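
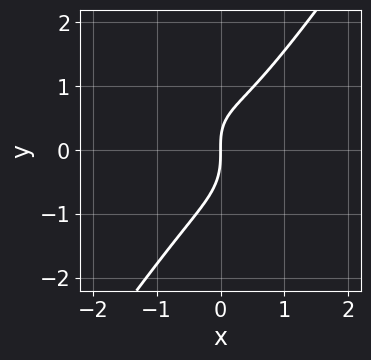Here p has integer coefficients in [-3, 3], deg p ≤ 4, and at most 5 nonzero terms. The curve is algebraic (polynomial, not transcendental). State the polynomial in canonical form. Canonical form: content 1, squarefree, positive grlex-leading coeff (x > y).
1. deg p = 3. The shape is more complex than any degree-2 curve.
2. Observable constraints: it crosses the y-axis at the gridline y = 0; one x-axis crossing is at x = 0.
3. The integer polynomial consistent with all of this is the stated p.

3*x^3 + 2*x^2*y - 2*y^3 - x*y + 3*x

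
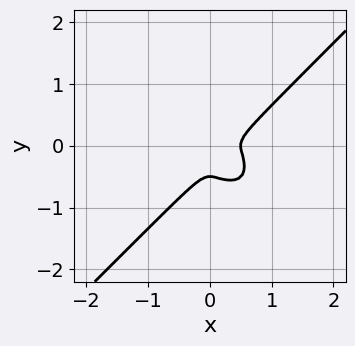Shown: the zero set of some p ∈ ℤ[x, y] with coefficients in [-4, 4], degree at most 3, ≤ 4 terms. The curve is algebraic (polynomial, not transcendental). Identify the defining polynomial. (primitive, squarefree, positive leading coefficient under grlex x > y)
The degree is 3 — no degree-2 curve has this shape.
The integer polynomial consistent with all of this is the stated p.

2*x^3 - 2*y^3 - x^2 - y^2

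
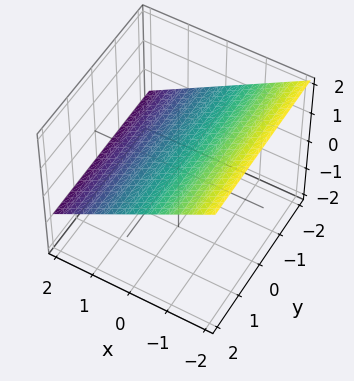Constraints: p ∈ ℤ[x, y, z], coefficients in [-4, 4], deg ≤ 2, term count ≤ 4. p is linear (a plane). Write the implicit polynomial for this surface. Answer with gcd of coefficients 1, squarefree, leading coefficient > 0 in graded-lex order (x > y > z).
2*x + 3*z - 2

First, deg p = 1.
Next, from the visible intercepts: it meets the x-axis at x = 1 (among the integer gridlines); no y-intercept at any integer in the box.
Finally, putting this together gives p.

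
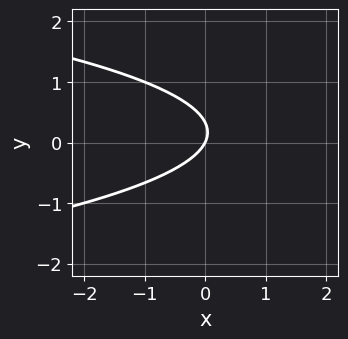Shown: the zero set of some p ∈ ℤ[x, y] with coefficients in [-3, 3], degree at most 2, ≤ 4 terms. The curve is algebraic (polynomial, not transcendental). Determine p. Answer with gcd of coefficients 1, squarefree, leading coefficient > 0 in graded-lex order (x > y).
First, degree: the shape is more complex than any degree-1 curve, so deg p = 2.
Then, from the axis intercepts and sections: it meets the x-axis at x = 0 (among the integer gridlines); one y-axis crossing is at y = 0.
Finally, solving for integer coefficients yields p as stated.

3*y^2 + 2*x - y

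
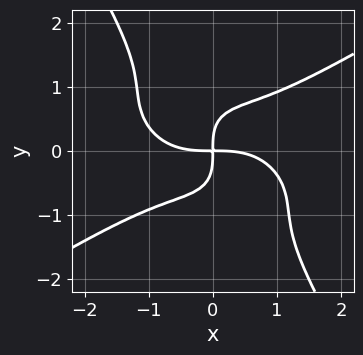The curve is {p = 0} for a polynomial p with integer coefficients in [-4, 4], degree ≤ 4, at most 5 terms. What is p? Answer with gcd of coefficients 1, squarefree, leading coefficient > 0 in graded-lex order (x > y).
x^4 - 3*x*y^3 - 2*y^4 + 3*x*y

The degree is 4 — no degree-3 curve has this shape.
From the visible intercepts: it crosses the y-axis at the gridline y = 0; it crosses the x-axis at the gridline x = 0.
Solving for integer coefficients yields p as stated.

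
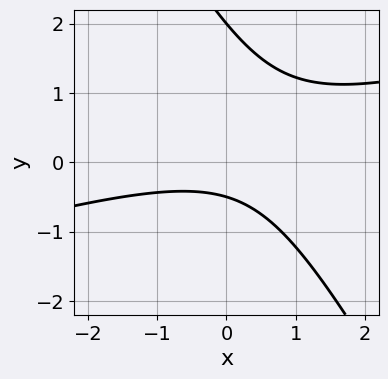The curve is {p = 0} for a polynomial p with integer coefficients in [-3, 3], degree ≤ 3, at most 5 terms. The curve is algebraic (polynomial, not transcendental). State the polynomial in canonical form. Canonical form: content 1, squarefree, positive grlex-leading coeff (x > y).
1. The degree is 2 — a generic line meets the curve in up to 2 points.
2. Observable constraints: it misses every integer gridline on the x-axis; it meets the y-axis at y = 2 (among the integer gridlines).
3. Solving for integer coefficients yields p as stated.

x^2 - 3*x*y - 2*y^2 + 3*y + 2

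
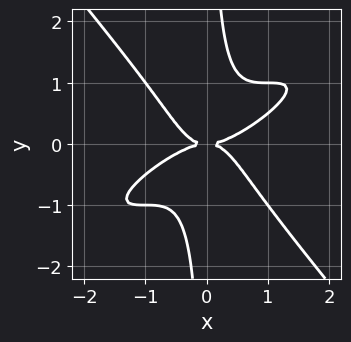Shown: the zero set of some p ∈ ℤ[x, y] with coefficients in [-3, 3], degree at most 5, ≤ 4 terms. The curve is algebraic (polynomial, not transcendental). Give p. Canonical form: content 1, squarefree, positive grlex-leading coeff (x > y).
The degree is 4 — no degree-3 curve has this shape.
Checking where it meets the axes: it crosses the y-axis at the gridline y = 0; it crosses the x-axis at the gridline x = 0.
The integer polynomial consistent with all of this is the stated p.

x^4 - 2*x^3*y + 2*x*y^3 - y^2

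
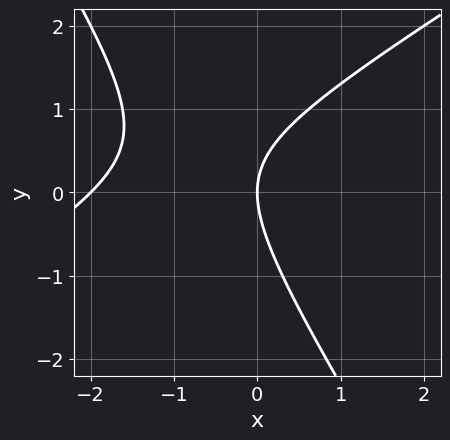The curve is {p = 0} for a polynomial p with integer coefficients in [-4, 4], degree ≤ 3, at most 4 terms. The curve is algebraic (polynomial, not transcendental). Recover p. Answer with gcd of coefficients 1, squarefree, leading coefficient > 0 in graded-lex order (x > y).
x^2 - x*y - y^2 + 2*x

1. deg p = 2. No degree-1 curve has this shape.
2. Reading off the gridlines: one y-axis crossing is at y = 0; the x-axis gridline crossings are at x ∈ {-2, 0}.
3. Together with the visible shape, these determine p as stated.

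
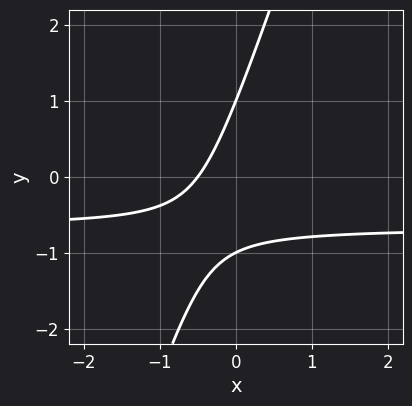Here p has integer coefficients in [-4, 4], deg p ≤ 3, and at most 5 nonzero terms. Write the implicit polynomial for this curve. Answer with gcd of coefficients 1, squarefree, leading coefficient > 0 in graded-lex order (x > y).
3*x*y - y^2 + 2*x + 1

(a) Degree: a generic line meets the curve in up to 2 points, so deg p = 2.
(b) From the visible intercepts: among the integer gridlines, it crosses the y-axis at y ∈ {-1, 1}.
(c) Together with the visible shape, these determine p as stated.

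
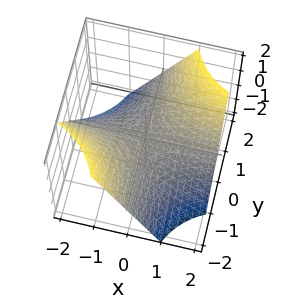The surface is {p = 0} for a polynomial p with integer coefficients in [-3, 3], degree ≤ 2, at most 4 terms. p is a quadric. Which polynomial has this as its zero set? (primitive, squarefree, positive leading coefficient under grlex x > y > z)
x*y - z

1. The degree is 2 — a saddle surface; a quadric.
2. Against the integer gridlines: every point of the x-axis in the box is on the surface; every point of the y-axis in the box is on the surface; it crosses the z-axis at the gridline z = 0.
3. Solving for integer coefficients yields p as stated.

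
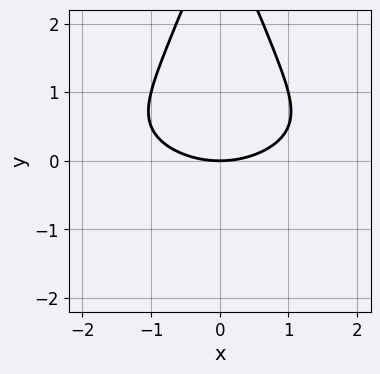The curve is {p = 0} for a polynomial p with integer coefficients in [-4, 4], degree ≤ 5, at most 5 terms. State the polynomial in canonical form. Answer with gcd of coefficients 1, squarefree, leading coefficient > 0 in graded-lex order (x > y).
x^2*y^2 + x^2 + y^2 - 3*y

deg p = 4.
Symmetries: it's symmetric under x → −x, forcing even powers of x.
From the axis intercepts and sections: it crosses the x-axis at the gridline x = 0; it meets the y-axis at y = 0 (among the integer gridlines).
Assembling these constraints gives the stated polynomial.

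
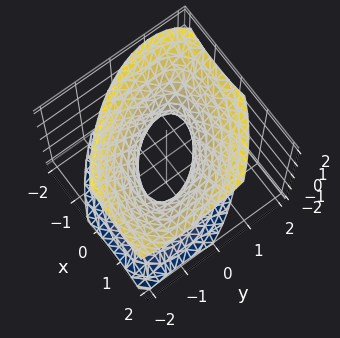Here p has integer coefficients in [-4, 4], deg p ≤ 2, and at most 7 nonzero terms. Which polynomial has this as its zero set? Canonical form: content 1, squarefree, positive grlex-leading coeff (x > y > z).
1. Degree: no degree-1 surface has this shape, so deg p = 2.
2. Against the integer gridlines: the surface avoids every integer z-axis point in the box.
3. The integer polynomial consistent with all of this is the stated p.

3*x^2 + 3*x*y - x*z + 3*y^2 - 3*z^2 - 2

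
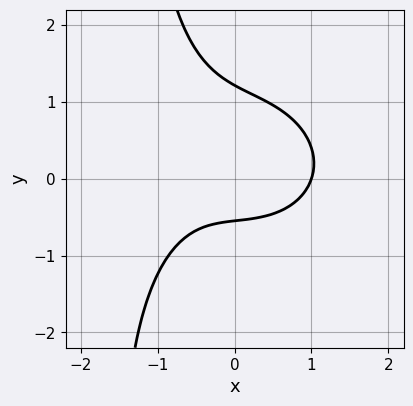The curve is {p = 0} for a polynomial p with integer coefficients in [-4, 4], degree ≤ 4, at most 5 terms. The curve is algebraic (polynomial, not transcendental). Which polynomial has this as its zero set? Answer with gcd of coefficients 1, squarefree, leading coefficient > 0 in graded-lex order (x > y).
2*x^3 + 2*x*y^2 + 3*y^2 - 2*y - 2

(a) The degree is 3 — no degree-2 curve has this shape.
(b) Against the integer gridlines: it meets the x-axis at x = 1 (among the integer gridlines).
(c) These observations pin down the coefficients.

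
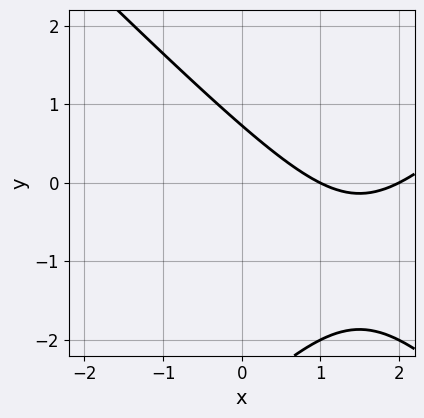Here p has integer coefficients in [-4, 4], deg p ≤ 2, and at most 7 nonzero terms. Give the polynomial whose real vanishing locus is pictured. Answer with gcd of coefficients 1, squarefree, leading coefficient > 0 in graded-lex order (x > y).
Degree: no degree-1 curve has this shape, so deg p = 2.
Against the integer gridlines: among the integer gridlines, it crosses the x-axis at x ∈ {1, 2}.
The integer polynomial consistent with all of this is the stated p.

x^2 - y^2 - 3*x - 2*y + 2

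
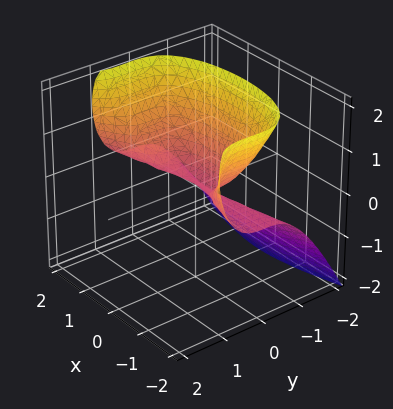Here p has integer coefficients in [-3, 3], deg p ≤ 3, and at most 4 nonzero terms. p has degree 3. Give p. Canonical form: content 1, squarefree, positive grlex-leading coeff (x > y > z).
x^2*z - 3*y^3 + y^2*z - 2*z^2

(a) Degree: no degree-2 surface has this shape, so deg p = 3.
(b) Checking where it meets the axes: one y-axis crossing is at y = 0; it meets the z-axis at z = 0 (among the integer gridlines); every point of the x-axis in the box is on the surface.
(c) Assembling these constraints gives the stated polynomial.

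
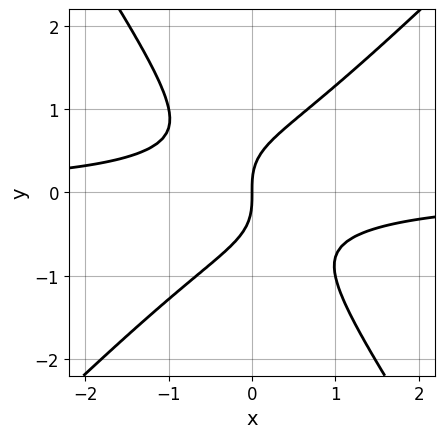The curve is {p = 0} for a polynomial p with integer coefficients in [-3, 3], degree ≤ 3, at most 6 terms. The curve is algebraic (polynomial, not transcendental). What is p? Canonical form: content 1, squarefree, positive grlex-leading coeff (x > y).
First, degree: the shape is more complex than any degree-2 curve, so deg p = 3.
Next, from the visible intercepts: it meets the x-axis at x = 0 (among the integer gridlines); it meets the y-axis at y = 0 (among the integer gridlines).
Finally, putting this together gives p.

3*x^2*y - x*y^2 - 2*y^3 + 2*x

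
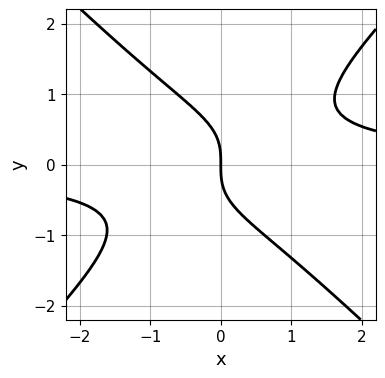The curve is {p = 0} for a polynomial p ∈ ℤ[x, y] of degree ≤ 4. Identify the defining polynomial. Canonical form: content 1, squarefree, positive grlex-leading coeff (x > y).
x^2*y - y^3 - x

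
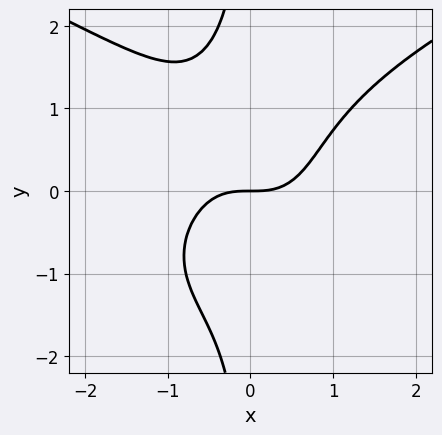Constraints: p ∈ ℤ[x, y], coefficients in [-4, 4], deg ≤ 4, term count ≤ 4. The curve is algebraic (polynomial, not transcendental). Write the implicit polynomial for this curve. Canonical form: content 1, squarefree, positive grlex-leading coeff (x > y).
2*x*y^3 - 3*x^3 + 3*y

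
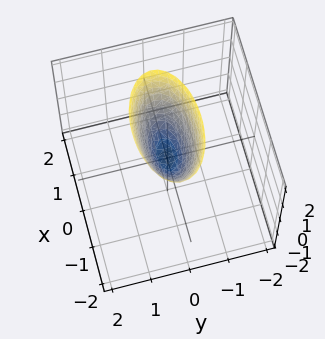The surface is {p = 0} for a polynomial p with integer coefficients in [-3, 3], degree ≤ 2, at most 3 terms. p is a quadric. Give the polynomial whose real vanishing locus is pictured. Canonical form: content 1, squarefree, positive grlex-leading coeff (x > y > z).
x^2 + 3*y^2 - z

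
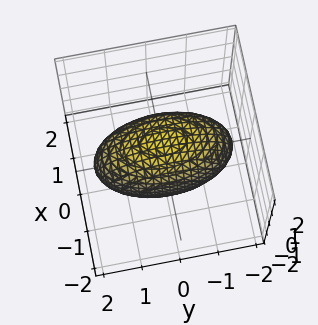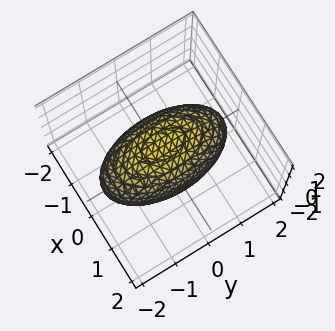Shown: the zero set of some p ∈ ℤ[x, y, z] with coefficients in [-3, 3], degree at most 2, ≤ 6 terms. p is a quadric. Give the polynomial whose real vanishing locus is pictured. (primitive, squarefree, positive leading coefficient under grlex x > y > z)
1. The degree is 2 — bounded and convex; a quadric.
2. Symmetries: it's symmetric under x → −x, forcing even powers of x; mirror symmetry y ↦ −y ⇒ only even powers of y; the z ↦ −z reflection is a symmetry, so z appears only in even powers.
3. Observable constraints: the x-axis gridline crossings are at x ∈ {-1, 1}.
4. Putting this together gives p.

3*x^2 + y^2 + 2*z^2 - 3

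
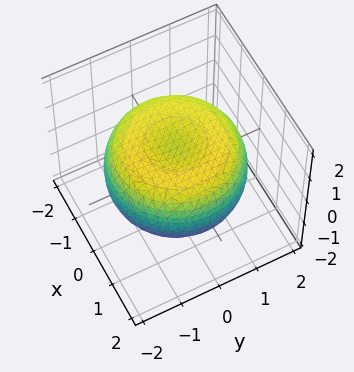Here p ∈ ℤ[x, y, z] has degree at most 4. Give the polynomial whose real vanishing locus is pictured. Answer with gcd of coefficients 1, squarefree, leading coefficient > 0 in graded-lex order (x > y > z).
The degree is 4 — a generic line meets the surface in up to 4 points.
By symmetry, the surface is invariant under rotation about z: p = q(x² + y², z).
Observable constraints: a circular section at z = 0 has radius between 1 and 2.
The integer polynomial consistent with all of this is the stated p.

x^4 + 2*x^2*y^2 + y^4 - 2*x^2 - 2*y^2 + 3*z^2 - 2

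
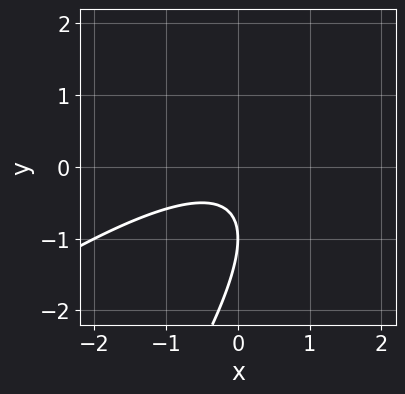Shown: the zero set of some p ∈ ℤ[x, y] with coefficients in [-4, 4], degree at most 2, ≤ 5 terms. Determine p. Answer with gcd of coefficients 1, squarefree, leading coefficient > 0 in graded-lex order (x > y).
(a) Degree: no degree-1 curve has this shape, so deg p = 2.
(b) From the axis intercepts and sections: it meets the y-axis at y = -1 (among the integer gridlines); the curve avoids every integer x-axis point in the box.
(c) Together with the visible shape, these determine p as stated.

x^2 - 2*x*y + y^2 + 2*y + 1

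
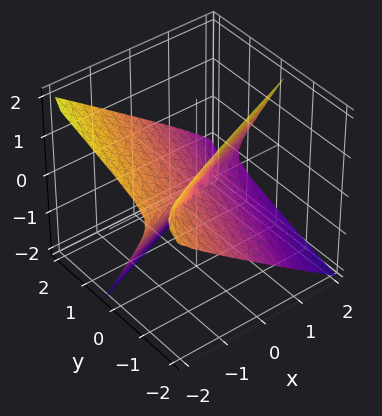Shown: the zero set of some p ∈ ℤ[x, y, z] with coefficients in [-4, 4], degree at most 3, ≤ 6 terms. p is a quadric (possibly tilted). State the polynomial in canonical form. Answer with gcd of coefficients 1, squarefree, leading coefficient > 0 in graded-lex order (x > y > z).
x^2 - 3*x*y + y^2 - 3*y*z - 2*z^2

deg p = 2. The shape is more complex than any degree-1 surface.
Reading off the gridlines: one y-axis crossing is at y = 0; it crosses the z-axis at the gridline z = 0.
Putting this together gives p.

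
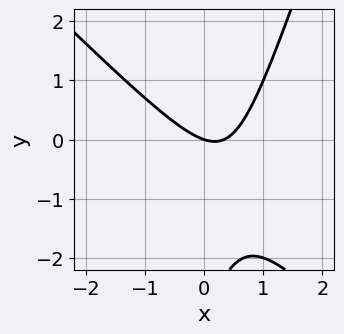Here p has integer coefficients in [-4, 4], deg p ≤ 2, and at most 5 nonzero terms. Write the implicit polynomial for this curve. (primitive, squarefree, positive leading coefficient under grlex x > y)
1. Degree: a generic line meets the curve in up to 2 points, so deg p = 2.
2. Observable constraints: it crosses the x-axis at the gridline x = 0; one y-axis crossing is at y = 0.
3. Solving for integer coefficients yields p as stated.

3*x^2 + 2*x*y - y^2 - x - 3*y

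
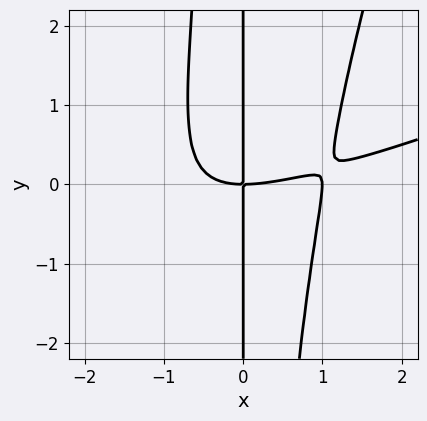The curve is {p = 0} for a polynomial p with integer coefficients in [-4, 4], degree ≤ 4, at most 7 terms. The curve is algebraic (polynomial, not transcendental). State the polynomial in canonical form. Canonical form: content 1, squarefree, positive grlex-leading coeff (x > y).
The degree is 4 — no degree-3 curve has this shape.
From the axis intercepts and sections: the x-axis gridline crossings are at x ∈ {0, 1}; every point of the y-axis in the box is on the curve.
Together with the visible shape, these determine p as stated.

x^4 - 3*x^3*y + x^2*y^2 - x^3 + 3*x*y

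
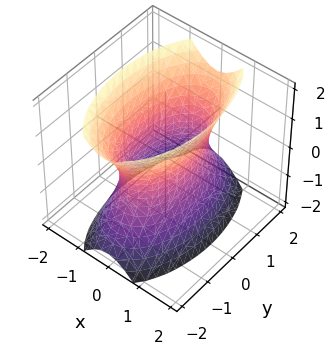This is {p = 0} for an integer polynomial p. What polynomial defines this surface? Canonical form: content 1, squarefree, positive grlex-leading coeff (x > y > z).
3*x^2 + y^2 - z^2 - 2

(a) The degree is 2 — an hourglass — one-sheet hyperboloid; a quadric.
(b) Symmetries: the z ↦ −z reflection is a symmetry, so z appears only in even powers; it's symmetric under x → −x, forcing even powers of x; mirror symmetry y ↦ −y ⇒ only even powers of y.
(c) Observable constraints: the surface avoids every integer z-axis point in the box.
(d) These observations pin down the coefficients.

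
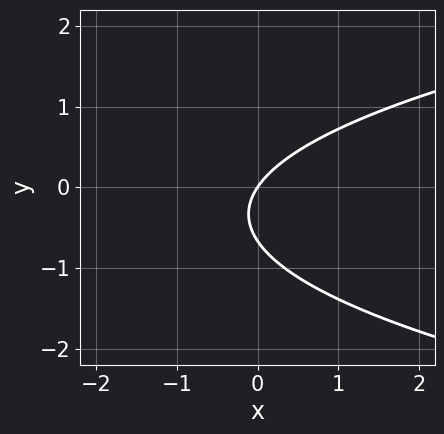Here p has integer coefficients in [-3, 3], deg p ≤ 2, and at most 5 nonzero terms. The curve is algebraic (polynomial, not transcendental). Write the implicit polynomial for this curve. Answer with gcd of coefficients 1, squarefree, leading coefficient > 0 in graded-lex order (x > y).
1. deg p = 2.
2. From the visible intercepts: it meets the x-axis at x = 0 (among the integer gridlines); one y-axis crossing is at y = 0.
3. Fitting integer coefficients to these (and the overall shape) gives p.

3*y^2 - 3*x + 2*y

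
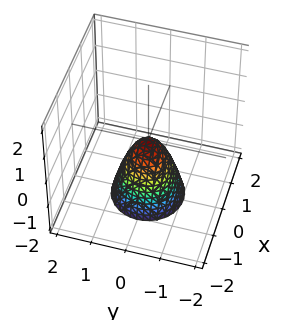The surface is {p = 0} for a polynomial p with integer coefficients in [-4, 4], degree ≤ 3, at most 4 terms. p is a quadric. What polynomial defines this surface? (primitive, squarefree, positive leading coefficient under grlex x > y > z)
Degree: a paraboloid; a quadric, so deg p = 2.
Symmetry: every cross-section ⟂ z is a circle, so x, y appear only via x² + y².
Observable constraints: it meets the x-axis at x = 0 (among the integer gridlines); a circular section at z = -1 has radius between 0 and 1; one y-axis crossing is at y = 0; one z-axis crossing is at z = 0.
Matching integer coefficients to the picture gives p.

2*x^2 + 2*y^2 + z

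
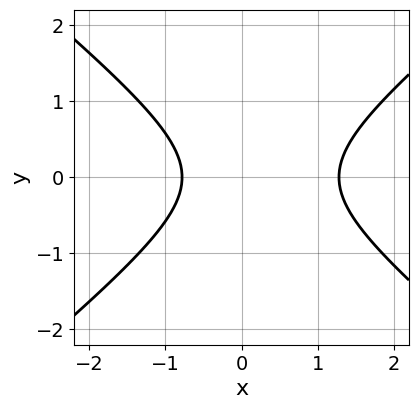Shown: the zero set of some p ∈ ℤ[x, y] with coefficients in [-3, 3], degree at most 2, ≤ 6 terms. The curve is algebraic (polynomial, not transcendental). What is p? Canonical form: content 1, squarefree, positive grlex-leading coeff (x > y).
2*x^2 - 3*y^2 - x - 2

1. Degree: the shape is more complex than any degree-1 curve, so deg p = 2.
2. Symmetries: the y ↦ −y reflection is a symmetry, so y appears only in even powers.
3. Reading off the gridlines: the curve avoids every integer y-axis point in the box.
4. Matching integer coefficients to the picture gives p.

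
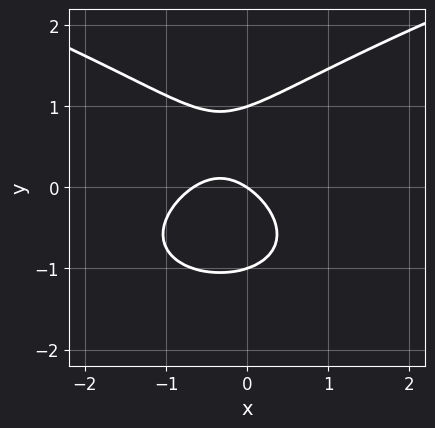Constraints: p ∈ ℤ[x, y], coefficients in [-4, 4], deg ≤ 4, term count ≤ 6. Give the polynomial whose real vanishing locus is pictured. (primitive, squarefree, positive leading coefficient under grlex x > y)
(a) Degree: the shape is more complex than any degree-2 curve, so deg p = 3.
(b) Observable constraints: the y-axis gridline crossings are at y ∈ {-1, 0, 1}; it crosses the x-axis at the gridline x = 0.
(c) Solving for integer coefficients yields p as stated.

3*y^3 - 3*x^2 - 2*x - 3*y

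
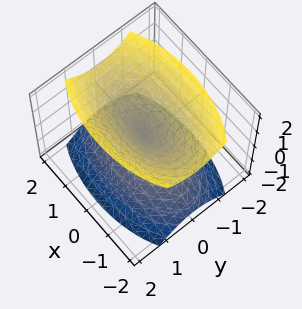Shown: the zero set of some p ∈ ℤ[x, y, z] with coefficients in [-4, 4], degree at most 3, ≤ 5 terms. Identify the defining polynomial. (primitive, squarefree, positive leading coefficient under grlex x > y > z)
1. There are 2 components. They look like related sheets of one shape, so recover p as a whole.
2. deg p = 2. A double cone through the origin; a quadric.
3. Symmetries: the y ↦ −y reflection is a symmetry, so y appears only in even powers; it's symmetric under z → −z, forcing even powers of z; mirror symmetry x ↦ −x ⇒ only even powers of x.
4. Reading off the gridlines: one z-axis crossing is at z = 0; it crosses the y-axis at the gridline y = 0; it meets the x-axis at x = 0 (among the integer gridlines).
5. These observations pin down the coefficients.

x^2 + 3*y^2 - 2*z^2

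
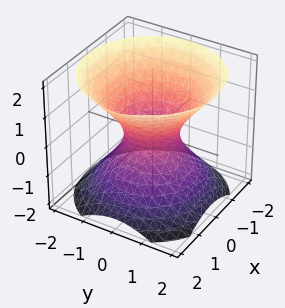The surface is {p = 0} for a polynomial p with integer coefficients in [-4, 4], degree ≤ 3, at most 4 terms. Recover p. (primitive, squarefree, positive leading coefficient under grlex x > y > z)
1. Degree: one connected sheet with a waist; a quadric, so deg p = 2.
2. Symmetries: it's symmetric under z → −z, forcing even powers of z; every cross-section ⟂ z is a circle, so x, y appear only via x² + y².
3. Reading off the gridlines: no z-intercept at any integer in the box; a circular section at z = 1 has radius between 1 and 2.
4. Solving for integer coefficients yields p as stated.

3*x^2 + 3*y^2 - 3*z^2 - 2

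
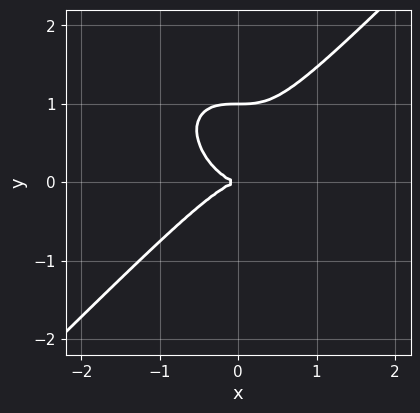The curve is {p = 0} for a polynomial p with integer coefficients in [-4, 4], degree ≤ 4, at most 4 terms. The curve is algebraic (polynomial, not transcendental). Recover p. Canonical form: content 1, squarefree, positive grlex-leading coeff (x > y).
First, degree: no degree-2 curve has this shape, so deg p = 3.
Then, checking where it meets the axes: one x-axis crossing is at x = 0; among the integer gridlines, it crosses the y-axis at y ∈ {0, 1}.
Finally, assembling these constraints gives the stated polynomial.

x^3 - y^3 + y^2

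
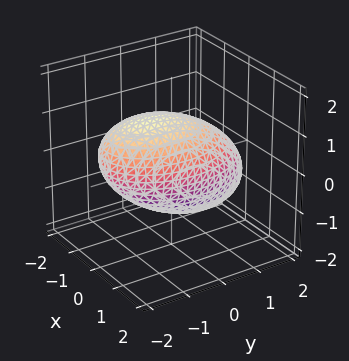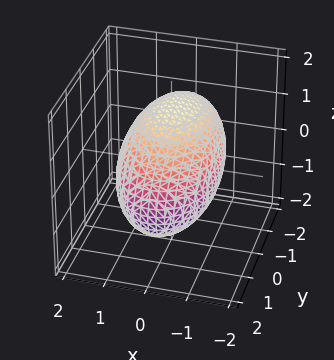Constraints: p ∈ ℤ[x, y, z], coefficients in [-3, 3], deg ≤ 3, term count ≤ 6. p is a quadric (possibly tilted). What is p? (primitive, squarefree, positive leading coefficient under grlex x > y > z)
2*x^2 + y^2 + y*z + 2*z^2 - 3

(a) deg p = 2.
(b) Putting this together gives p.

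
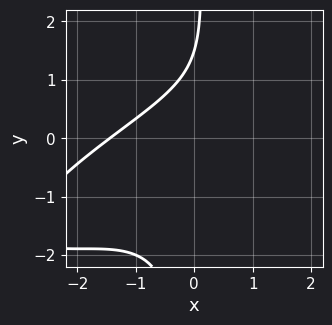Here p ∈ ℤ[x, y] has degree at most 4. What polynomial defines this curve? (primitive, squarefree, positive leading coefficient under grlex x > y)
x^3 - 3*x^2*y + 3*x*y^2 - 2*y + 3

(a) Degree: no degree-2 curve has this shape, so deg p = 3.
(b) Solving for integer coefficients yields p as stated.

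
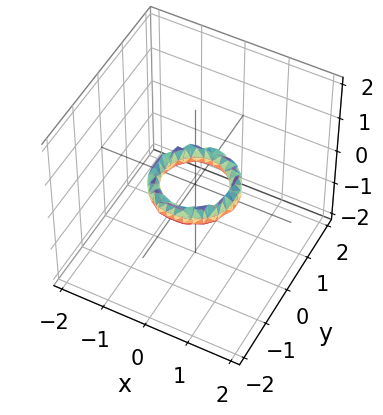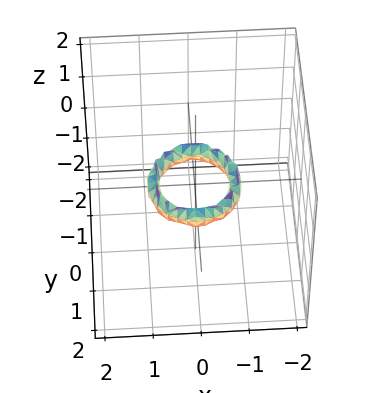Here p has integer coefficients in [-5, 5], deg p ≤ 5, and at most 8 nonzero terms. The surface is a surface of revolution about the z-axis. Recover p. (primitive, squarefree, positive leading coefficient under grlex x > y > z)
2*x^4 + 4*x^2*y^2 + 2*y^4 - 3*x^2 - 3*y^2 + 2*z^2 + 1

First, degree: a generic line meets the surface in up to 4 points, so deg p = 4.
Then, symmetries: the z-axis is an axis of rotation, so x and y enter only as x² + y².
Then, from the visible intercepts: a circular section at z = 0 has radius between 0 and 1; the y-axis gridline crossings are at y ∈ {-1, 1}.
Finally, fitting integer coefficients to these (and the overall shape) gives p. Check: (1, 0, 0) on the x-axis lies on the surface, and p(1, 0, 0) = 0. ✓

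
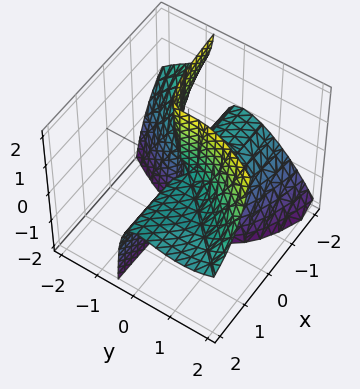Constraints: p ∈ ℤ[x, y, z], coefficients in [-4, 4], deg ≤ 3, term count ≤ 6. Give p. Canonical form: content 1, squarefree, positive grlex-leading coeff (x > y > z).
2*x*y^2 + 3*x*y*z - 2*y^3 + 2*x*z

(a) The degree is 3 — a generic line meets the surface in up to 3 points.
(b) From the visible intercepts: every point of the z-axis in the box is on the surface; every point of the x-axis in the box is on the surface.
(c) Matching integer coefficients to the picture gives p.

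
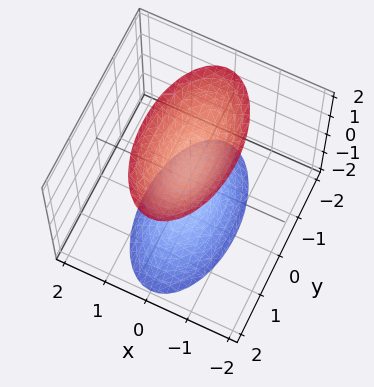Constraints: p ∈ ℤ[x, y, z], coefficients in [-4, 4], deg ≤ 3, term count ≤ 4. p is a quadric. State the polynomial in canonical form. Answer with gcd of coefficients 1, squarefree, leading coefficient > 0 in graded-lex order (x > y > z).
1. The picture has 2 separate pieces.
2. Degree: two separate bowl-shaped sheets opening away from each other; a quadric, so deg p = 2.
3. Symmetries: the y ↦ −y reflection is a symmetry, so y appears only in even powers; mirror symmetry x ↦ −x ⇒ only even powers of x; the z ↦ −z reflection is a symmetry, so z appears only in even powers.
4. From the axis intercepts and sections: it misses every integer gridline on the y-axis; it misses every integer gridline on the x-axis; the z-axis gridline crossings are at z ∈ {-1, 1}.
5. Fitting integer coefficients to these (and the overall shape) gives p.

3*x^2 + y^2 - z^2 + 1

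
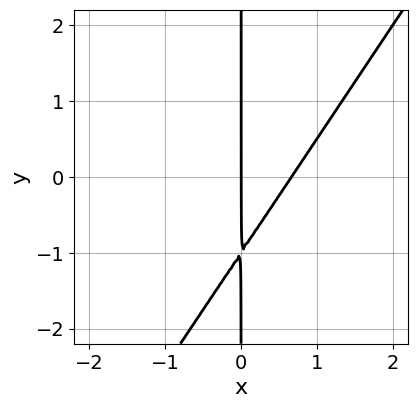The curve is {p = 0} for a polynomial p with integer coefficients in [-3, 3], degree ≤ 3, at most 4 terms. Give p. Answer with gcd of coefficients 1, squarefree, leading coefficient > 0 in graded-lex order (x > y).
3*x^2 - 2*x*y - 2*x

Degree: no degree-1 curve has this shape, so deg p = 2.
Reading off the gridlines: the visible y-axis segment lies entirely on the curve; one x-axis crossing is at x = 0.
These observations pin down the coefficients.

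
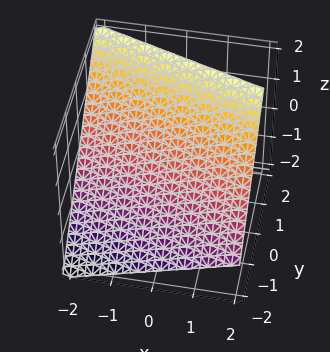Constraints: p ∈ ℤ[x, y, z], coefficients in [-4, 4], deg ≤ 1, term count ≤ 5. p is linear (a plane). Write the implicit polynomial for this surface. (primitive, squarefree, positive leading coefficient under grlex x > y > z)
1. Degree: the surface is flat (a plane), so deg p = 1.
2. Checking where it meets the axes: one x-axis crossing is at x = -2.
3. Assembling these constraints gives the stated polynomial.

x + 3*y - 3*z + 2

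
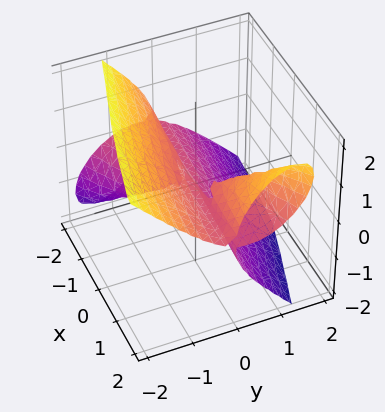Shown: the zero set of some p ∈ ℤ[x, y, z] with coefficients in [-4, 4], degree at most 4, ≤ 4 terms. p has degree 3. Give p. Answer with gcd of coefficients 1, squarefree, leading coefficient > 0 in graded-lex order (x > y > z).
x*y^2 + 3*x*y*z - 3*y^3 - 2*z^3

1. deg p = 3. No degree-2 surface has this shape.
2. Reading off the gridlines: it meets the z-axis at z = 0 (among the integer gridlines); the visible x-axis segment lies entirely on the surface.
3. Putting this together gives p.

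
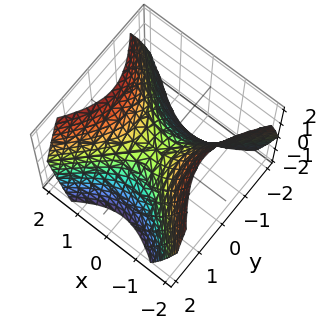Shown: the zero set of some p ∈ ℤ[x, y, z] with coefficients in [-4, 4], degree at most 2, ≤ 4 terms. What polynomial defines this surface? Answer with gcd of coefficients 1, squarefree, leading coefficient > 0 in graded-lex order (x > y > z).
First, the degree is 2 — a hyperbolic paraboloid; a quadric.
Next, symmetries: the y ↦ −y reflection is a symmetry, so y appears only in even powers; the x ↦ −x reflection is a symmetry, so x appears only in even powers.
Then, against the integer gridlines: it meets the z-axis at z = 0 (among the integer gridlines); it meets the x-axis at x = 0 (among the integer gridlines).
Finally, together with the visible shape, these determine p as stated.

x^2 - y^2 - z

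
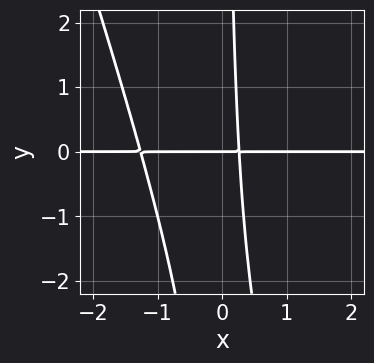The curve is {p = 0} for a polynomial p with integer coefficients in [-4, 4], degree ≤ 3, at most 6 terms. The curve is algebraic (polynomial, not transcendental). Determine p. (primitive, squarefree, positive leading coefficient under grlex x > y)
First, deg p = 3. The shape is more complex than any degree-2 curve.
Then, against the integer gridlines: one y-axis crossing is at y = 0; the visible x-axis segment lies entirely on the curve.
Finally, assembling these constraints gives the stated polynomial.

3*x^2*y + x*y^2 + 3*x*y - y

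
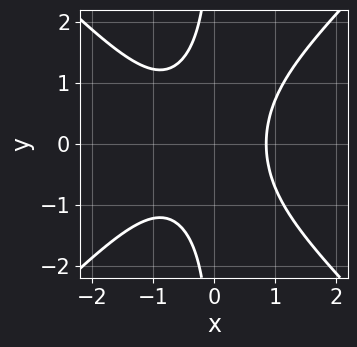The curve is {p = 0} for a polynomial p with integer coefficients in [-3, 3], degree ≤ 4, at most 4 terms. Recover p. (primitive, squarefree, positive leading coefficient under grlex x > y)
1. Degree: a generic line meets the curve in up to 3 points, so deg p = 3.
2. Symmetries: mirror symmetry y ↦ −y ⇒ only even powers of y.
3. Against the integer gridlines: no y-intercept at any integer in the box.
4. Putting this together gives p.

2*x^3 - 2*x*y^2 + x^2 - 2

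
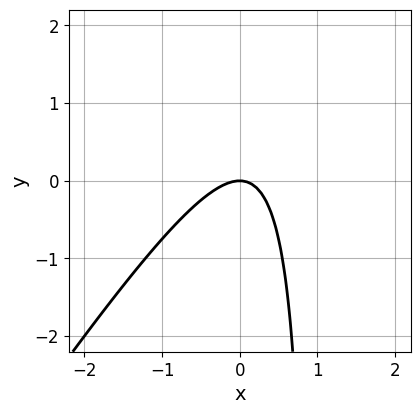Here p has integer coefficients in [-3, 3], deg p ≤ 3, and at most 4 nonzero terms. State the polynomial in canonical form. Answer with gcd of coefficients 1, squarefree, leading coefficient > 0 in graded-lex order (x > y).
3*x^2 - 2*x*y + 2*y

First, the degree is 2 — a generic line meets the curve in up to 2 points.
Then, checking where it meets the axes: it crosses the x-axis at the gridline x = 0; it crosses the y-axis at the gridline y = 0.
Finally, matching integer coefficients to the picture gives p.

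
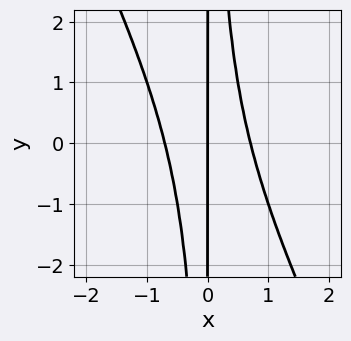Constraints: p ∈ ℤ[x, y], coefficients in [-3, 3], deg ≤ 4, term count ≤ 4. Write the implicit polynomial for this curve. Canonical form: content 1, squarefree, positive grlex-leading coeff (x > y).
First, degree: no degree-2 curve has this shape, so deg p = 3.
Then, checking where it meets the axes: it meets the x-axis at x = 0 (among the integer gridlines); every point of the y-axis in the box is on the curve.
Finally, putting this together gives p.

2*x^3 + x^2*y - x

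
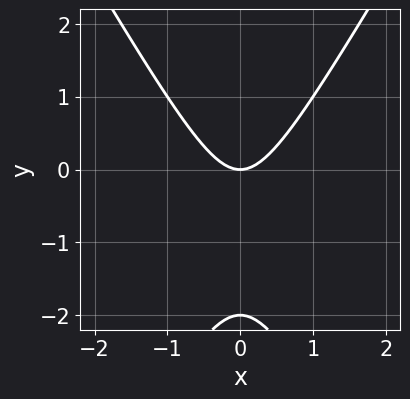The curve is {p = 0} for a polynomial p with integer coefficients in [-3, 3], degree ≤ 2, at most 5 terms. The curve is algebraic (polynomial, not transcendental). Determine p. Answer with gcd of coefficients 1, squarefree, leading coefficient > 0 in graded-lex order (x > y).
3*x^2 - y^2 - 2*y

(a) deg p = 2. No degree-1 curve has this shape.
(b) Symmetries: mirror symmetry x ↦ −x ⇒ only even powers of x.
(c) From the visible intercepts: it crosses the x-axis at the gridline x = 0; the y-axis gridline crossings are at y ∈ {-2, 0}.
(d) Matching integer coefficients to the picture gives p.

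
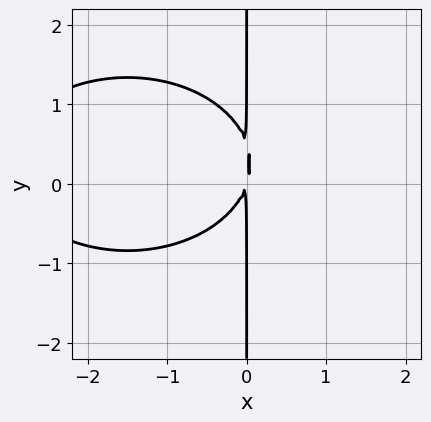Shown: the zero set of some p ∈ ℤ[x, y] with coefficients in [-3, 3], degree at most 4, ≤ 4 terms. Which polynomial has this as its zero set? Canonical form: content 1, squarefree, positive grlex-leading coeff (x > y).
x^3 + 2*x*y^2 + 3*x^2 - x*y

First, degree: the shape is more complex than any degree-2 curve, so deg p = 3.
Then, reading off the gridlines: the visible y-axis segment lies entirely on the curve.
Finally, matching integer coefficients to the picture gives p.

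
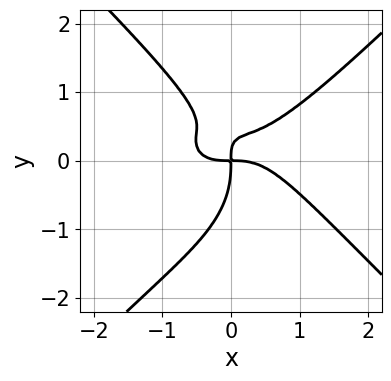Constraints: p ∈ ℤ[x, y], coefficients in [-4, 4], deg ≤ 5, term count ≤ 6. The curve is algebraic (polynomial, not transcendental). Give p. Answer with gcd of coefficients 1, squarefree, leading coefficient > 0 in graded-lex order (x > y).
(a) The degree is 4 — the shape is more complex than any degree-3 curve.
(b) Observable constraints: it crosses the y-axis at the gridline y = 0; one x-axis crossing is at x = 0.
(c) The integer polynomial consistent with all of this is the stated p.

x^4 - y^4 - 2*x*y^2 + x*y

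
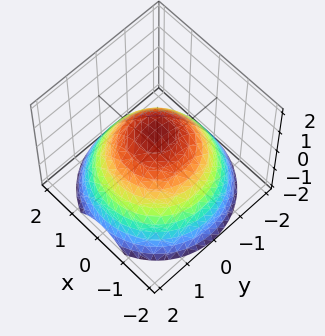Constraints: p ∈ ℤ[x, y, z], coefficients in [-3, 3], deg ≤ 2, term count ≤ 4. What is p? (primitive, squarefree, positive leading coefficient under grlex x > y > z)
2*x^2 + 2*y^2 + 3*z - 3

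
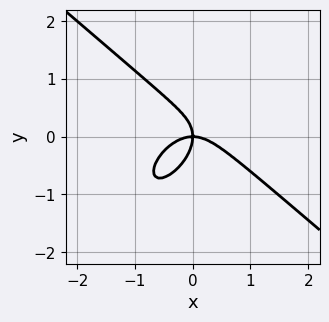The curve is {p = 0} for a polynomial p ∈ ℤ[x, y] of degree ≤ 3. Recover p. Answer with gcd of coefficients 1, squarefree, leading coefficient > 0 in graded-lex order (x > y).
(a) Degree: the shape is more complex than any degree-2 curve, so deg p = 3.
(b) Against the integer gridlines: it crosses the x-axis at the gridline x = 0; one y-axis crossing is at y = 0.
(c) The integer polynomial consistent with all of this is the stated p.

2*x^3 - x*y^2 + 2*y^3 + 2*x*y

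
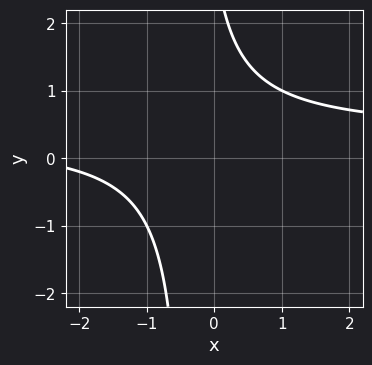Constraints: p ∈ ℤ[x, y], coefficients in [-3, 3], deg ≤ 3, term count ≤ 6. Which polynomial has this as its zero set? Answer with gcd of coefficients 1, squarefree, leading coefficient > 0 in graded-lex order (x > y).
First, degree: the shape is more complex than any degree-1 curve, so deg p = 2.
Next, from the visible intercepts: the curve avoids every integer x-axis point in the box; no y-intercept at any integer in the box.
Finally, the integer polynomial consistent with all of this is the stated p.

3*x*y - x + y - 3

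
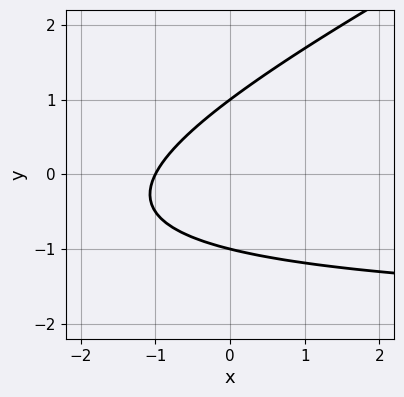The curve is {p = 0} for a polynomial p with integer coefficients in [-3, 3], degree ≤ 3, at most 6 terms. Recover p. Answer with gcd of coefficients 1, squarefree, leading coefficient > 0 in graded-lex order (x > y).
Degree: a generic line meets the curve in up to 2 points, so deg p = 2.
Against the integer gridlines: the y-axis gridline crossings are at y ∈ {-1, 1}; one x-axis crossing is at x = -1.
Matching integer coefficients to the picture gives p.

x*y - 2*y^2 + 2*x + 2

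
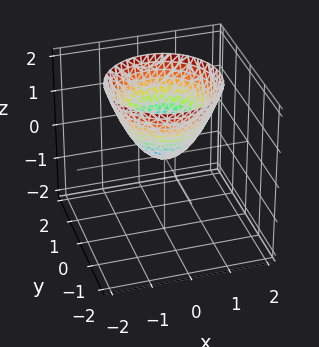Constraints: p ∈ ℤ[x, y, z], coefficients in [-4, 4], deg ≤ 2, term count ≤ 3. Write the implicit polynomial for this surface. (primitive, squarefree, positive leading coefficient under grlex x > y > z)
1. deg p = 2.
2. Symmetry: the z-axis is an axis of rotation, so x and y enter only as x² + y².
3. From the axis intercepts and sections: it meets the y-axis at y = 0 (among the integer gridlines); one z-axis crossing is at z = 0; it meets the x-axis at x = 0 (among the integer gridlines); a circular section at z = 2 has radius between 1 and 2.
4. Matching integer coefficients to the picture gives p.

x^2 + y^2 - z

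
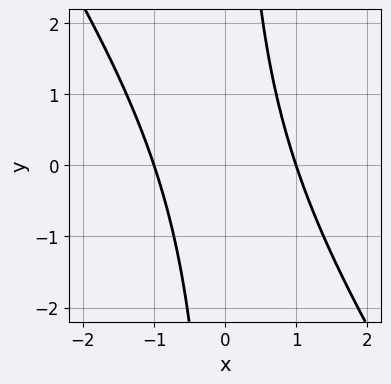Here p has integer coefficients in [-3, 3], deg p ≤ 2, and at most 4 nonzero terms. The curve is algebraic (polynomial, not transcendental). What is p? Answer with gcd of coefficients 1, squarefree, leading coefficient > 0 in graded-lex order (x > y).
Degree: a generic line meets the curve in up to 2 points, so deg p = 2.
Observable constraints: the curve avoids every integer y-axis point in the box; the x-axis gridline crossings are at x ∈ {-1, 1}.
These observations pin down the coefficients.

3*x^2 + 2*x*y - 3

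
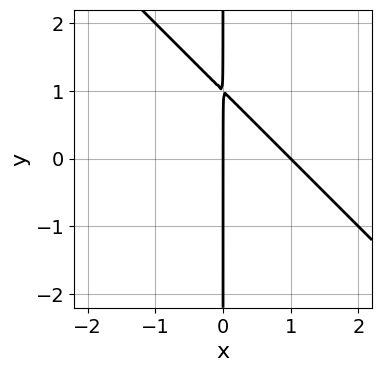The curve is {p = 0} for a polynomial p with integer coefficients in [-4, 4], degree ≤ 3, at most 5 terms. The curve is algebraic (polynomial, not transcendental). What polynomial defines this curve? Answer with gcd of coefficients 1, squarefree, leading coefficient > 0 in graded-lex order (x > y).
x^2 + x*y - x

First, deg p = 2.
Then, observable constraints: the visible y-axis segment lies entirely on the curve; among the integer gridlines, it crosses the x-axis at x ∈ {0, 1}.
Finally, together with the visible shape, these determine p as stated.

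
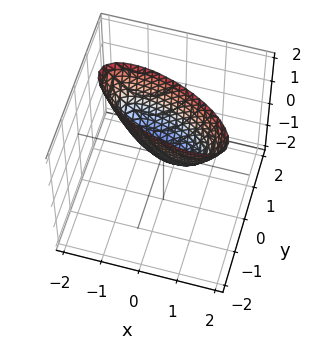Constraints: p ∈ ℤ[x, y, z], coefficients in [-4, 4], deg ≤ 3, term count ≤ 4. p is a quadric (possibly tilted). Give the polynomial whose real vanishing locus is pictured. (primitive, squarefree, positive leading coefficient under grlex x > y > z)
Degree: the shape is more complex than any degree-1 surface, so deg p = 2.
From the axis intercepts and sections: it crosses the x-axis at the gridline x = 0; one y-axis crossing is at y = 0; it crosses the z-axis at the gridline z = 0.
Putting this together gives p.

x^2 + 2*x*y + 3*y^2 - z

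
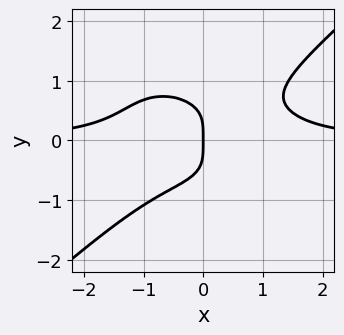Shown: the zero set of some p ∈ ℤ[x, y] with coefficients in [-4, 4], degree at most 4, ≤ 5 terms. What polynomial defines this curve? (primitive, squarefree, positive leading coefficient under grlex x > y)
2*x^3*y - 3*y^4 - 2*x

(a) Degree: the shape is more complex than any degree-3 curve, so deg p = 4.
(b) Reading off the gridlines: one x-axis crossing is at x = 0; it crosses the y-axis at the gridline y = 0.
(c) These observations pin down the coefficients.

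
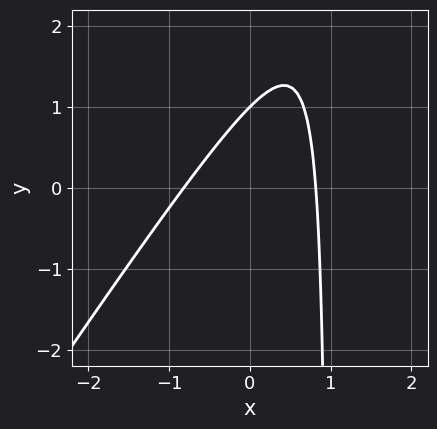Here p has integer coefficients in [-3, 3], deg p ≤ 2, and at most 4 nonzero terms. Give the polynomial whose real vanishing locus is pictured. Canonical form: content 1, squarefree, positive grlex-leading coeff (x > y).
3*x^2 - 2*x*y + 2*y - 2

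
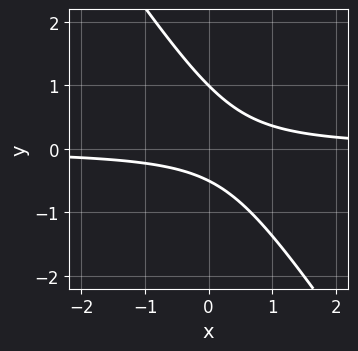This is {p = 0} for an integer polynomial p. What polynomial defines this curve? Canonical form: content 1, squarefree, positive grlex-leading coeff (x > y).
3*x*y + 2*y^2 - y - 1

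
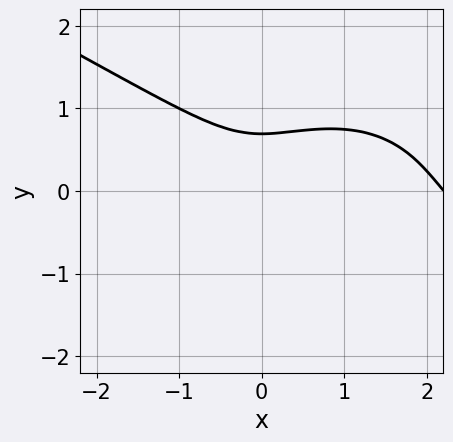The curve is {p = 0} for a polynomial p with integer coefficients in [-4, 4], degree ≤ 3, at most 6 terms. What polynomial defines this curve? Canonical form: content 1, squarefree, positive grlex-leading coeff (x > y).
x^3 + x^2*y + 3*y^3 - 2*x^2 - 1

(a) The degree is 3 — the shape is more complex than any degree-2 curve.
(b) From the visible intercepts: the curve avoids every integer x-axis point in the box.
(c) The integer polynomial consistent with all of this is the stated p.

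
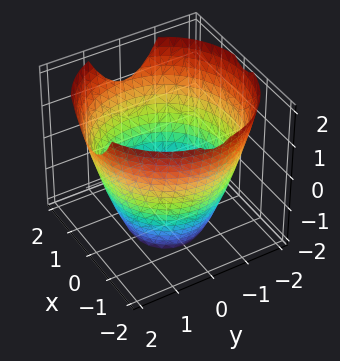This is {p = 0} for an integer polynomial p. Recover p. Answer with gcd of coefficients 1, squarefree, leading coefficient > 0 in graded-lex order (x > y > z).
x^2 + y^2 - z - 3

(a) Degree: the shape is more complex than any degree-1 surface, so deg p = 2.
(b) Symmetry: the z-axis is an axis of rotation, so x and y enter only as x² + y².
(c) Against the integer gridlines: no z-intercept at any integer in the box; a circular section at z = -2 has radius exactly 1.
(d) These observations pin down the coefficients.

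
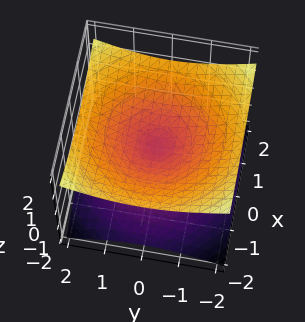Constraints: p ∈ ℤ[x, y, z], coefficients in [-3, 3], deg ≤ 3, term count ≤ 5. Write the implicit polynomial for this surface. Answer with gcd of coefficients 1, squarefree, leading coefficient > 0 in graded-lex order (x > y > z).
x^2 + y^2 - 3*z^2

First, degree: a double cone through the origin; a quadric, so deg p = 2.
Then, symmetries: the z ↦ −z reflection is a symmetry, so z appears only in even powers; every cross-section ⟂ z is a circle, so x, y appear only via x² + y².
Then, observable constraints: it crosses the z-axis at the gridline z = 0; it crosses the x-axis at the gridline x = 0.
Finally, solving for integer coefficients yields p as stated.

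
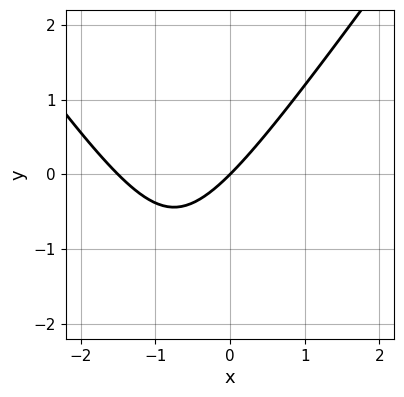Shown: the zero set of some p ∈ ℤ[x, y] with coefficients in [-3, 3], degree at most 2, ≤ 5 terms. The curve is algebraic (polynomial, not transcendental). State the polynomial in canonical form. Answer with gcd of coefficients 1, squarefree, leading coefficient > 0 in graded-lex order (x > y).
2*x^2 - y^2 + 3*x - 3*y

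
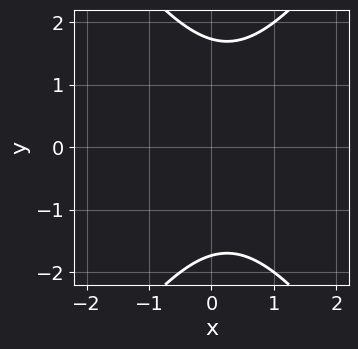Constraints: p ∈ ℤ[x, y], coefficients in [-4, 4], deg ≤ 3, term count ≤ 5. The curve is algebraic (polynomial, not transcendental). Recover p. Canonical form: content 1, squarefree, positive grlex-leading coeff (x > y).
The degree is 2 — no degree-1 curve has this shape.
Symmetries: mirror symmetry y ↦ −y ⇒ only even powers of y.
Reading off the gridlines: it misses every integer gridline on the x-axis.
Putting this together gives p.

2*x^2 - y^2 - x + 3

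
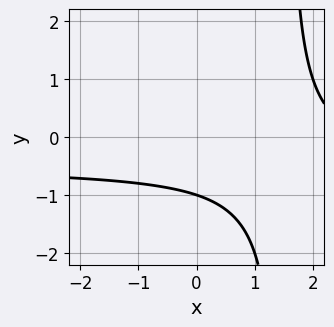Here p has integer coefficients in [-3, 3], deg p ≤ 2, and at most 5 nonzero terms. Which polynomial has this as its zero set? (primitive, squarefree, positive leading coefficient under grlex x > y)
1. Degree: a generic line meets the curve in up to 2 points, so deg p = 2.
2. Reading off the gridlines: it misses every integer gridline on the x-axis; it crosses the y-axis at the gridline y = -1.
3. Assembling these constraints gives the stated polynomial.

2*x*y + x - 3*y - 3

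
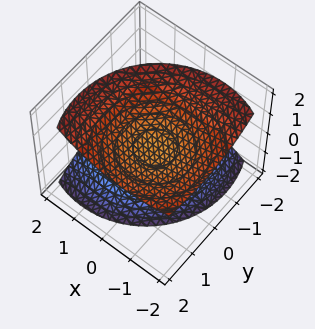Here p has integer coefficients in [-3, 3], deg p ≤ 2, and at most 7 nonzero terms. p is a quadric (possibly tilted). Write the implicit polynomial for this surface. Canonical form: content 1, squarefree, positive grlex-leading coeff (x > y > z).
2*x^2 + 2*x*z + 2*y^2 - 2*y*z - 3*z^2 + 3

First, I count 2 distinct pieces.
Then, the degree is 2 — the shape is more complex than any degree-1 surface.
Next, observable constraints: no y-intercept at any integer in the box; among the integer gridlines, it crosses the z-axis at z ∈ {-1, 1}; the surface avoids every integer x-axis point in the box.
Finally, the integer polynomial consistent with all of this is the stated p.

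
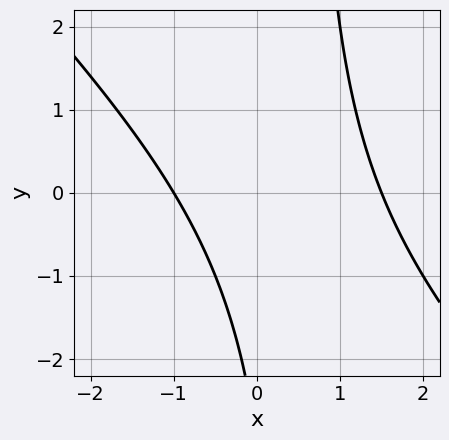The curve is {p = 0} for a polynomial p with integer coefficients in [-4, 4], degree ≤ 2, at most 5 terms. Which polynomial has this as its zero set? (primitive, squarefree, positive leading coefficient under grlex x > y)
First, deg p = 2.
Next, checking where it meets the axes: it meets the x-axis at x = -1 (among the integer gridlines); no y-intercept at any integer in the box.
Finally, fitting integer coefficients to these (and the overall shape) gives p.

2*x^2 + 2*x*y - x - y - 3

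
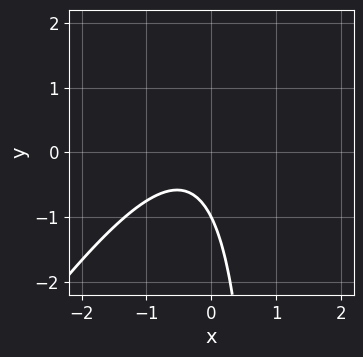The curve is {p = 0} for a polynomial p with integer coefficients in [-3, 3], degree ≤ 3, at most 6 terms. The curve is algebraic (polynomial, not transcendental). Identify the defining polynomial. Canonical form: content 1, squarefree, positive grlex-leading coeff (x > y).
3*x^2 - 2*x*y + 2*x + 2*y + 2

First, degree: a generic line meets the curve in up to 2 points, so deg p = 2.
Next, checking where it meets the axes: one y-axis crossing is at y = -1; no x-intercept at any integer in the box.
Finally, putting this together gives p.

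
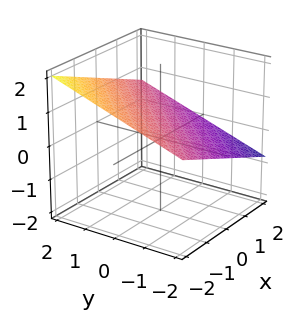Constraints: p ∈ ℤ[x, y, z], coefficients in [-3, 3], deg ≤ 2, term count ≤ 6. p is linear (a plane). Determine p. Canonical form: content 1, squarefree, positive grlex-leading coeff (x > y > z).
x - y + 3*z - 2

Degree: every cross-section is a straight line — this is a plane, so deg p = 1.
Observable constraints: it crosses the y-axis at the gridline y = -2; it meets the x-axis at x = 2 (among the integer gridlines).
Solving for integer coefficients yields p as stated.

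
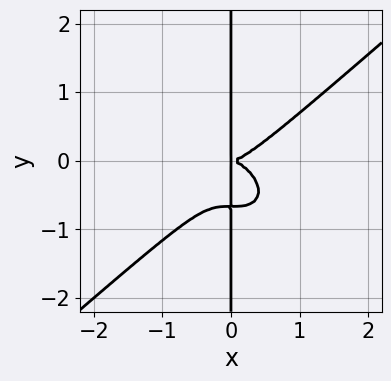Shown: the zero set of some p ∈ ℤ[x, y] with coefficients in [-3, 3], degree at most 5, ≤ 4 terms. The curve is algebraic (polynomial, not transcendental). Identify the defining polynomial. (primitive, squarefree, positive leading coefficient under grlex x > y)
(a) The degree is 4 — the shape is more complex than any degree-3 curve.
(b) From the visible intercepts: every point of the y-axis in the box is on the curve.
(c) Solving for integer coefficients yields p as stated.

2*x^4 - 3*x*y^3 - 2*x*y^2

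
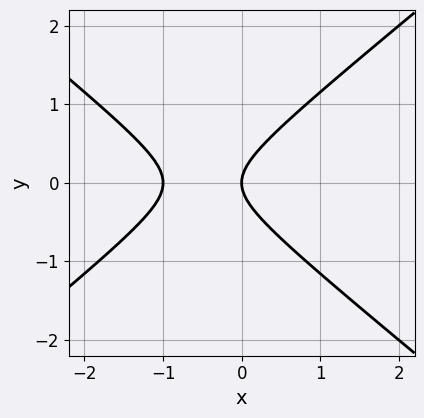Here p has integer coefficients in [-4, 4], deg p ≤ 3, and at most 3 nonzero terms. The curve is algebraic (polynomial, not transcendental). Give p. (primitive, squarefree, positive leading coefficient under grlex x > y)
2*x^2 - 3*y^2 + 2*x

First, deg p = 2.
Next, symmetries: the y ↦ −y reflection is a symmetry, so y appears only in even powers.
Next, reading off the gridlines: the x-axis gridline crossings are at x ∈ {-1, 0}; it crosses the y-axis at the gridline y = 0.
Finally, matching integer coefficients to the picture gives p.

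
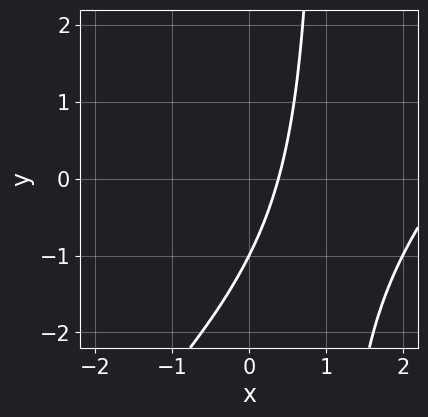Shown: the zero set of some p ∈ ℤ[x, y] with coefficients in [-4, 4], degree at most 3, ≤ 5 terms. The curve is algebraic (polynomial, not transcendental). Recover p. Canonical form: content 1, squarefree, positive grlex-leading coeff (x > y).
x^2 - x*y - 3*x + y + 1

First, degree: the shape is more complex than any degree-1 curve, so deg p = 2.
Next, from the axis intercepts and sections: it crosses the y-axis at the gridline y = -1.
Finally, together with the visible shape, these determine p as stated.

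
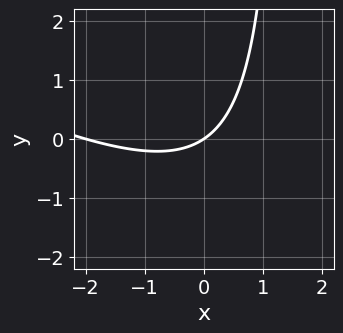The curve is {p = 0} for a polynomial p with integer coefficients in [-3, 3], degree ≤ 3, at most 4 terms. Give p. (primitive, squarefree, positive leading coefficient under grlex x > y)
The degree is 2 — no degree-1 curve has this shape.
From the axis intercepts and sections: the x-axis gridline crossings are at x ∈ {-2, 0}; it meets the y-axis at y = 0 (among the integer gridlines).
These observations pin down the coefficients.

x^2 + 2*x*y + 2*x - 3*y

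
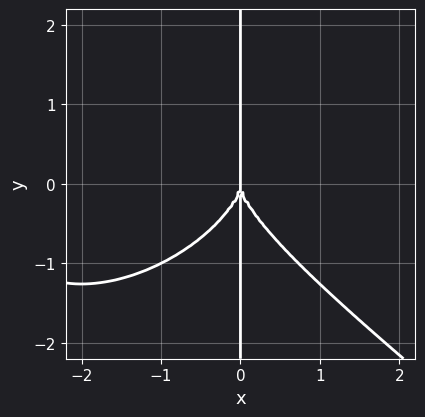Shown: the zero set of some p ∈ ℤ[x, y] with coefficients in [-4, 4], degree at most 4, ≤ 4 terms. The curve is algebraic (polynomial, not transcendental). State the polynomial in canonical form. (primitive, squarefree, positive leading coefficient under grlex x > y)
x^4 + 2*x*y^3 + 3*x^3

First, the degree is 4 — a generic line meets the curve in up to 4 points.
Next, checking where it meets the axes: one x-axis crossing is at x = 0; the visible y-axis segment lies entirely on the curve.
Finally, fitting integer coefficients to these (and the overall shape) gives p.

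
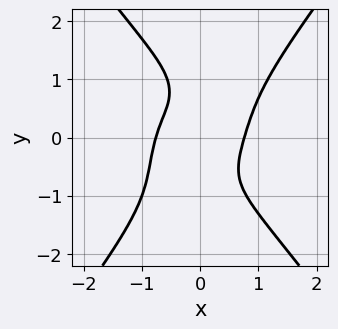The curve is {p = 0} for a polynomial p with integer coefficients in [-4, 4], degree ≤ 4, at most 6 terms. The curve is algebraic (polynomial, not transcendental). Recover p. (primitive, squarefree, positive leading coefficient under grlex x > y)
3*x^4 - y^4 - x*y^2 - 2*x*y - 1

First, degree: no degree-3 curve has this shape, so deg p = 4.
Next, against the integer gridlines: it misses every integer gridline on the y-axis.
Finally, matching integer coefficients to the picture gives p.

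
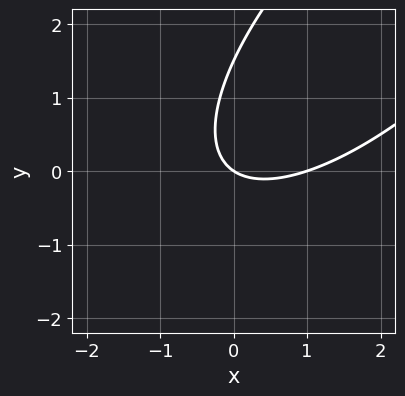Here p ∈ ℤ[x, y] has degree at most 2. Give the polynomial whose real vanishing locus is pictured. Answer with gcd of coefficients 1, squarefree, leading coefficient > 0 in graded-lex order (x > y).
2*x^2 - 3*x*y + 2*y^2 - 2*x - 3*y

1. Degree: no degree-1 curve has this shape, so deg p = 2.
2. From the visible intercepts: one y-axis crossing is at y = 0; the x-axis gridline crossings are at x ∈ {0, 1}.
3. These observations pin down the coefficients.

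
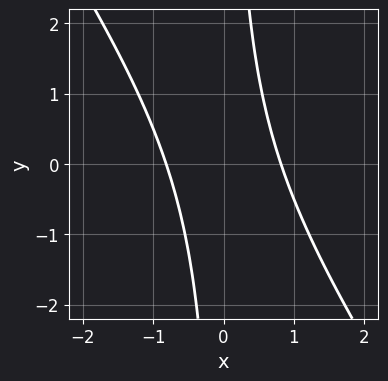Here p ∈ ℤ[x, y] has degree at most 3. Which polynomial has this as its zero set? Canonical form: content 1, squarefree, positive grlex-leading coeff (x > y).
1. Degree: no degree-1 curve has this shape, so deg p = 2.
2. Checking where it meets the axes: no y-intercept at any integer in the box.
3. Assembling these constraints gives the stated polynomial.

3*x^2 + 2*x*y - 2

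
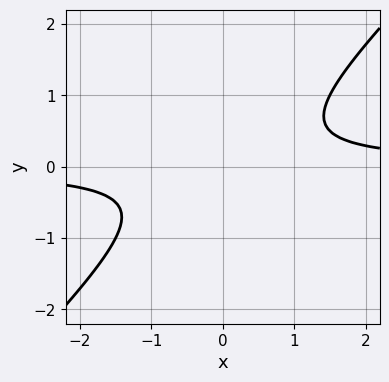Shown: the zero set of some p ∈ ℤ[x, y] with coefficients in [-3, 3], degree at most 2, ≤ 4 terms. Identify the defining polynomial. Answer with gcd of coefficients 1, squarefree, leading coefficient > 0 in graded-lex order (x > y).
The degree is 2 — no degree-1 curve has this shape.
Observable constraints: the curve avoids every integer y-axis point in the box; it misses every integer gridline on the x-axis.
Putting this together gives p.

2*x*y - 2*y^2 - 1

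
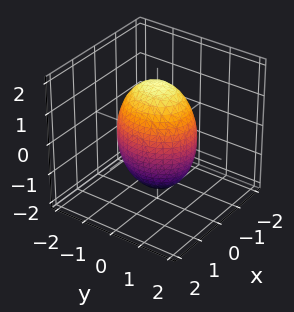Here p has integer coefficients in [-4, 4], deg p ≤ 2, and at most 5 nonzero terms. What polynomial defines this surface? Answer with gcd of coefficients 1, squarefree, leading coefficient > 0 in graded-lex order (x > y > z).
1. Degree: bounded and convex; a quadric, so deg p = 2.
2. Symmetries: it's symmetric under z → −z, forcing even powers of z; mirror symmetry x ↦ −x ⇒ only even powers of x; mirror symmetry y ↦ −y ⇒ only even powers of y.
3. From the visible intercepts: the x-axis gridline crossings are at x ∈ {-1, 1}.
4. Fitting integer coefficients to these (and the overall shape) gives p.

3*x^2 + 2*y^2 + z^2 - 3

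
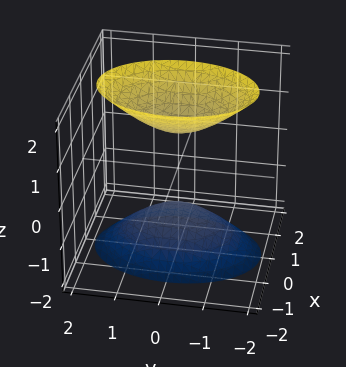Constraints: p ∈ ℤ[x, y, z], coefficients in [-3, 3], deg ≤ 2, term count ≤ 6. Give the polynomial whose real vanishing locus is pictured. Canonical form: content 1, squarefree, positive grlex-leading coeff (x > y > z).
2*x^2 + y^2 - z^2 + 1

(a) The picture has 2 separate pieces. They look like related sheets of one shape, so recover p as a whole.
(b) deg p = 2. Two separate bowl-shaped sheets opening away from each other; a quadric.
(c) Symmetries: the z ↦ −z reflection is a symmetry, so z appears only in even powers; the x ↦ −x reflection is a symmetry, so x appears only in even powers; mirror symmetry y ↦ −y ⇒ only even powers of y.
(d) Reading off the gridlines: it misses every integer gridline on the y-axis; among the integer gridlines, it crosses the z-axis at z ∈ {-1, 1}.
(e) Putting this together gives p.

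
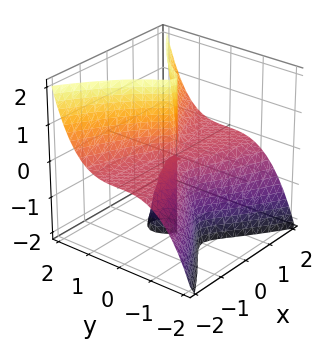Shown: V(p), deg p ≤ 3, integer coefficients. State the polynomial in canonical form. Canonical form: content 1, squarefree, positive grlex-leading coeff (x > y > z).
First, the degree is 3 — the shape is more complex than any degree-2 surface.
Then, against the integer gridlines: one y-axis crossing is at y = 0; every point of the z-axis in the box is on the surface; every point of the x-axis in the box is on the surface.
Finally, assembling these constraints gives the stated polynomial.

3*x^2*z - 3*y^3 - y*z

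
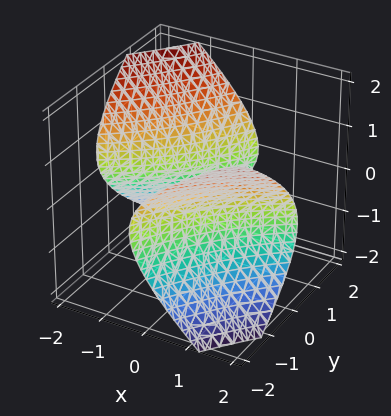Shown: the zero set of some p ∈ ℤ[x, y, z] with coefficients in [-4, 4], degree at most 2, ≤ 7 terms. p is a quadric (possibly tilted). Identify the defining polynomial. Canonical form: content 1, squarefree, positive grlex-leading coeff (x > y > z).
x^2 - 3*x*y - x*z + y^2 - 3*z^2 - 3

1. The picture has 2 separate pieces.
2. The degree is 2 — no degree-1 surface has this shape.
3. Reading off the gridlines: it misses every integer gridline on the z-axis.
4. Together with the visible shape, these determine p as stated.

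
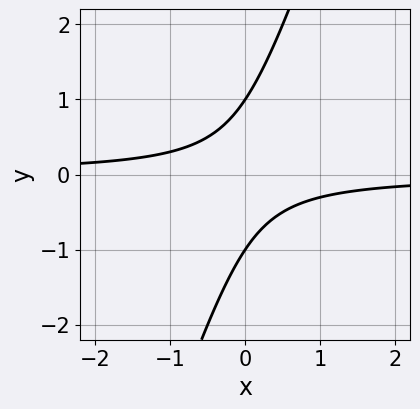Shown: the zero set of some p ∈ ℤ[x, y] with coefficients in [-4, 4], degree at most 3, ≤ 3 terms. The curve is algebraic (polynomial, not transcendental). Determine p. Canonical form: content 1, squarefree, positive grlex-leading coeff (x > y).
First, deg p = 2. The shape is more complex than any degree-1 curve.
Next, from the visible intercepts: the curve avoids every integer x-axis point in the box; among the integer gridlines, it crosses the y-axis at y ∈ {-1, 1}.
Finally, fitting integer coefficients to these (and the overall shape) gives p.

3*x*y - y^2 + 1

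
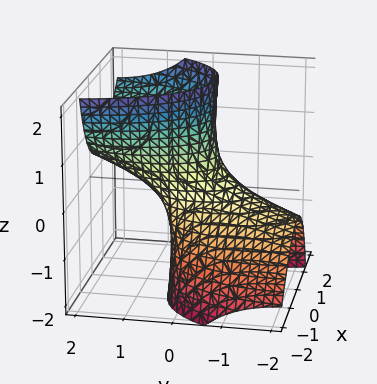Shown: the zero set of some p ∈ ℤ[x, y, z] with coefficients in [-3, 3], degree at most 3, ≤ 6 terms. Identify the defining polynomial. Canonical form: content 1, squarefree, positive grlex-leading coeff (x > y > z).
(a) deg p = 2.
(b) Against the integer gridlines: the surface avoids every integer z-axis point in the box; among the integer gridlines, it crosses the y-axis at y ∈ {-1, 1}.
(c) Solving for integer coefficients yields p as stated.

3*x^2 - 2*x*z + y^2 - 3*y*z - 1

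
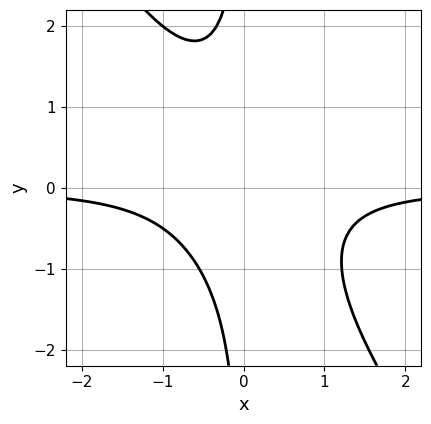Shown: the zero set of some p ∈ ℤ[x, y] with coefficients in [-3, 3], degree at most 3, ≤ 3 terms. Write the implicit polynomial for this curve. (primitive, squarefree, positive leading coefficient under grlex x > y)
3*x^2*y + 2*x*y^2 + 2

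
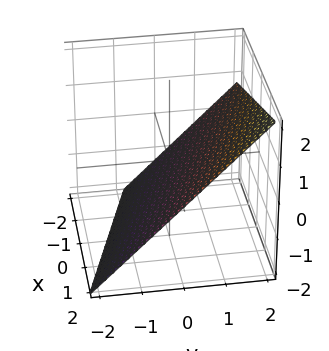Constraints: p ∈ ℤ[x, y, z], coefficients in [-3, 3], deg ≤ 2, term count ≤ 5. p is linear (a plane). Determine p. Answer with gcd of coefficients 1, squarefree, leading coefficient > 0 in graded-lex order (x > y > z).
x + 3*y - 3*z - 2

(a) Degree: the surface is flat (a plane), so deg p = 1.
(b) Observable constraints: it crosses the x-axis at the gridline x = 2.
(c) Solving for integer coefficients yields p as stated.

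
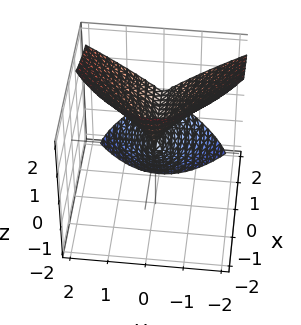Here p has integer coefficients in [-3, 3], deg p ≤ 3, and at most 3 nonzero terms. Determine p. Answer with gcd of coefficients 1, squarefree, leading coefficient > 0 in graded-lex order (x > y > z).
2*x*z^2 + z^3 - 3*y^2

First, the degree is 3 — the shape is more complex than any degree-2 surface.
Next, reading off the gridlines: it crosses the y-axis at the gridline y = 0; every point of the x-axis in the box is on the surface.
Finally, the integer polynomial consistent with all of this is the stated p.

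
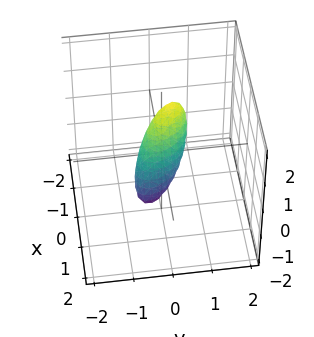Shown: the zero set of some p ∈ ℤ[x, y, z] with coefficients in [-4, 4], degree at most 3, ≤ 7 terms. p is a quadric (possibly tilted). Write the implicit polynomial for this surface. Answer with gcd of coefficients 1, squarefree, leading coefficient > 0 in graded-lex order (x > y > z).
1. The degree is 2 — a generic line meets the surface in up to 2 points.
2. Putting this together gives p.

3*x^2 + 3*x*y + 3*x*z + 3*y^2 + 2*z^2 - 1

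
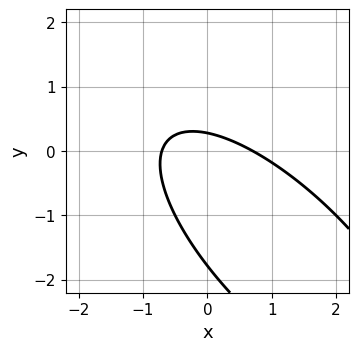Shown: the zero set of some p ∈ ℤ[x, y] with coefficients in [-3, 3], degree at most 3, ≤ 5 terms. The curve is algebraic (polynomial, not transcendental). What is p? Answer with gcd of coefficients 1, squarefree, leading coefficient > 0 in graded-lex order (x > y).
1. The degree is 2 — a generic line meets the curve in up to 2 points.
2. The integer polynomial consistent with all of this is the stated p.

2*x^2 + 3*x*y + 2*y^2 + 3*y - 1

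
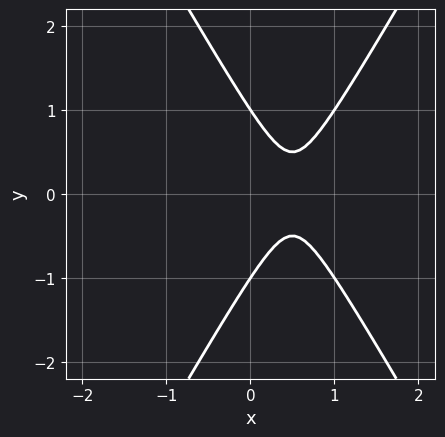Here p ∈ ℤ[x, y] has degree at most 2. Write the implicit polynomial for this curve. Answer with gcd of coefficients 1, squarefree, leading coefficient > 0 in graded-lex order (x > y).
3*x^2 - y^2 - 3*x + 1

First, degree: no degree-1 curve has this shape, so deg p = 2.
Next, symmetries: mirror symmetry y ↦ −y ⇒ only even powers of y.
Next, reading off the gridlines: no x-intercept at any integer in the box; among the integer gridlines, it crosses the y-axis at y ∈ {-1, 1}.
Finally, matching integer coefficients to the picture gives p.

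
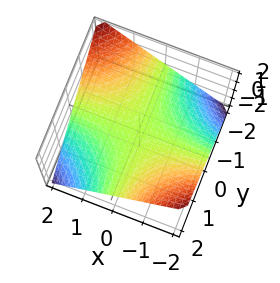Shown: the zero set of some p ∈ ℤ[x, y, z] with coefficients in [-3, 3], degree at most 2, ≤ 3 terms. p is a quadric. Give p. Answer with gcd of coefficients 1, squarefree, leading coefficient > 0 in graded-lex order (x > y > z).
x*y + 2*z

First, degree: a hyperbolic paraboloid; a quadric, so deg p = 2.
Next, checking where it meets the axes: it meets the z-axis at z = 0 (among the integer gridlines); the visible x-axis segment lies entirely on the surface.
Finally, matching integer coefficients to the picture gives p. Check: (0, -1, 0) on the y-axis lies on the surface, and p(0, -1, 0) = 0. ✓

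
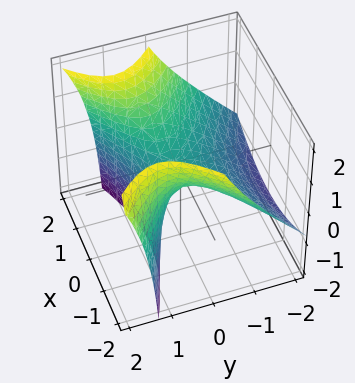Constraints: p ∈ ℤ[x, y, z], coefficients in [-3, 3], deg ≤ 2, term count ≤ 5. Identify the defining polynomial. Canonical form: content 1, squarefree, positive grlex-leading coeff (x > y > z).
First, deg p = 2.
Then, observable constraints: one z-axis crossing is at z = 0; it meets the x-axis at x = 0 (among the integer gridlines); it crosses the y-axis at the gridline y = 0.
Finally, assembling these constraints gives the stated polynomial.

x^2 - 2*y^2 + 2*y*z - 2*z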